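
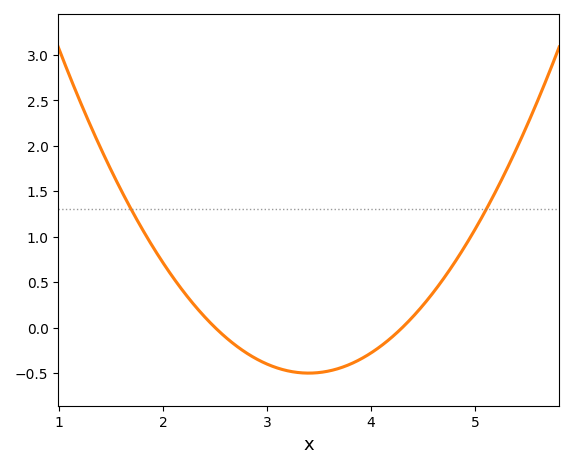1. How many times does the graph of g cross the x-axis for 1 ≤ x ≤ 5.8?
2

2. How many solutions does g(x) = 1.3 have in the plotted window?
2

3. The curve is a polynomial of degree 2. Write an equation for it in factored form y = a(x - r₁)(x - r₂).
y = 0.62(x - 2.5)(x - 4.3)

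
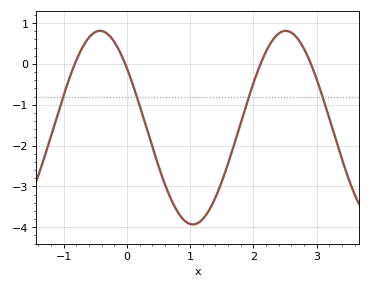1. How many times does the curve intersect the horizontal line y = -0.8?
4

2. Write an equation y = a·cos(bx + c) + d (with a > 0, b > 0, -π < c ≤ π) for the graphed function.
y = 2.37cos(2.14x + 0.91) - 1.56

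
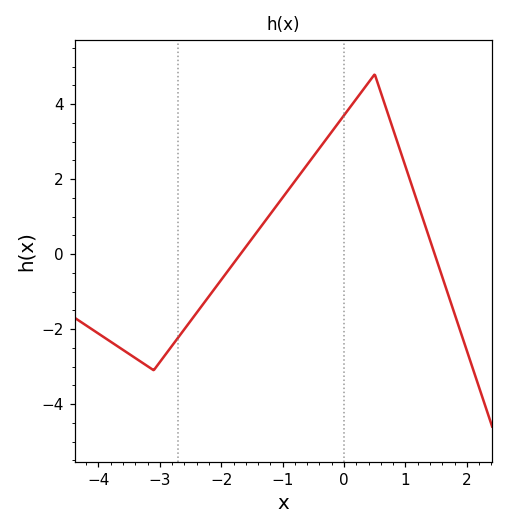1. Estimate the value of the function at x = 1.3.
0.8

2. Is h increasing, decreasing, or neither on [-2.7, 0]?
increasing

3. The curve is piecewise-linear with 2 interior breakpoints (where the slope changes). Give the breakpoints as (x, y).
(-3.1, -3.1); (0.5, 4.8)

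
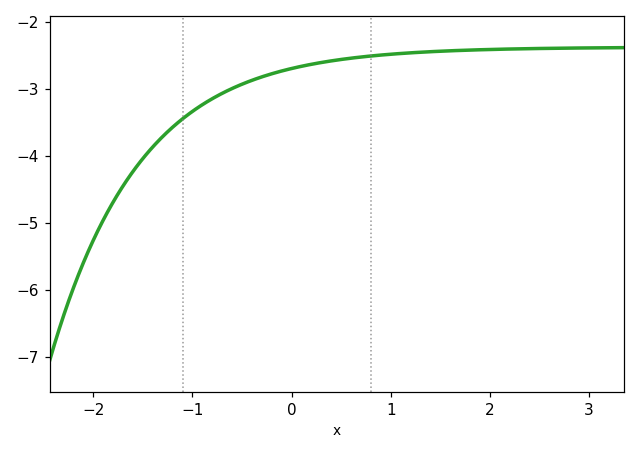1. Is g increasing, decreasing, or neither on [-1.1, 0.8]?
increasing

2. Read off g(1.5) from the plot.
-2.43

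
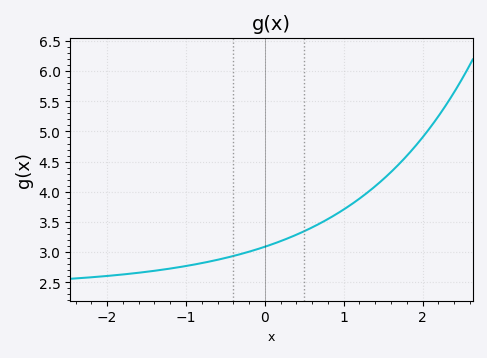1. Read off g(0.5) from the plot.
3.35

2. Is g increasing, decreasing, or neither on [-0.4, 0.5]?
increasing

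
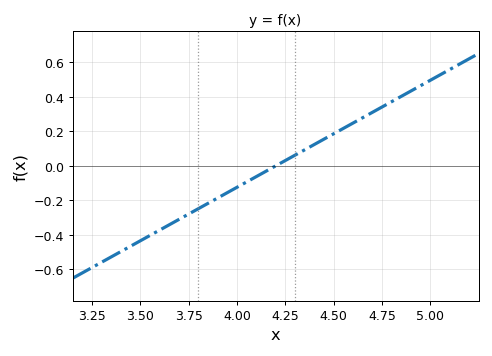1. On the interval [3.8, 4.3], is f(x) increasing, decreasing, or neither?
increasing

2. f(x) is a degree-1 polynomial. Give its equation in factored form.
y = 0.62(x - 4.2)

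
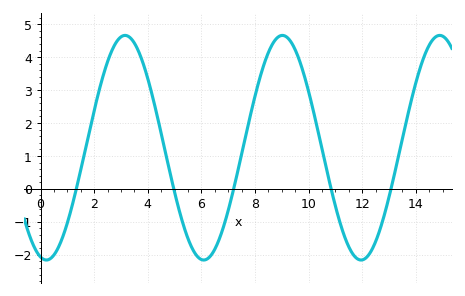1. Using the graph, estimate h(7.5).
1.05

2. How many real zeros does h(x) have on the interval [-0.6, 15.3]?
5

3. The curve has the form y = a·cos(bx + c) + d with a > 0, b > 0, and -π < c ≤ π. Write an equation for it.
y = 3.41cos(1.07x + 2.91) + 1.25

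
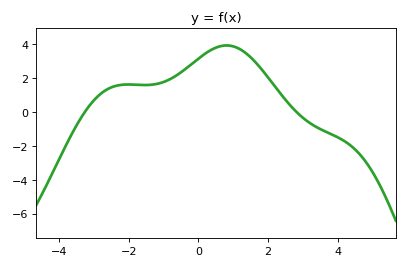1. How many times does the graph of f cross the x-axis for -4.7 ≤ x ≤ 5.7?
2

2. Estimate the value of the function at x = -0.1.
3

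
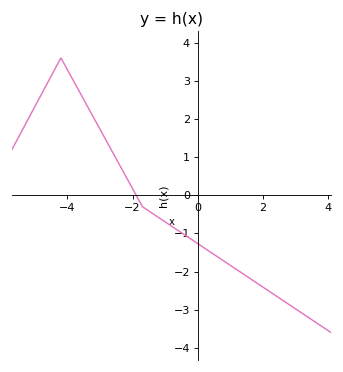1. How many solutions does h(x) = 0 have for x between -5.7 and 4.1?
1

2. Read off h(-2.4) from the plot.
0.8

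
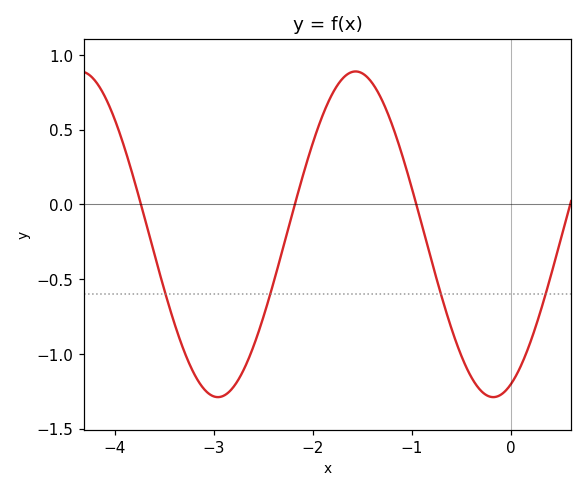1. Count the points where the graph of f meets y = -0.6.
4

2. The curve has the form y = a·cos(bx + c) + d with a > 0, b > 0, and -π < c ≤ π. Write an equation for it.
y = 1.09cos(2.26x - 2.74) - 0.2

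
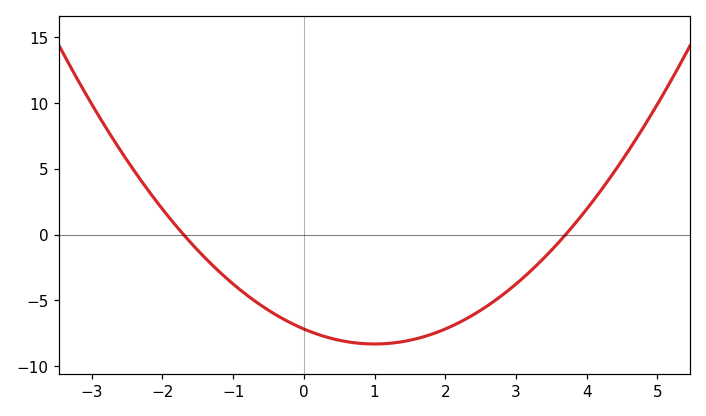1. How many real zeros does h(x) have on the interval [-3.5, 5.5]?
2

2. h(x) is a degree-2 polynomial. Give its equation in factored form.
y = 1.14(x + 1.7)(x - 3.7)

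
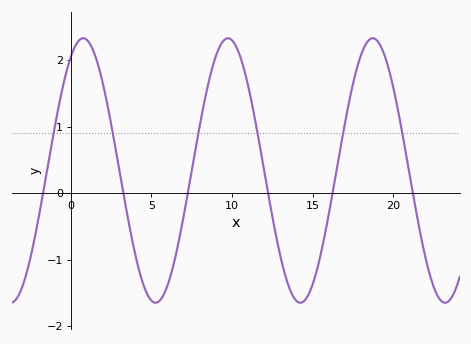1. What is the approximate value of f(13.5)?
-1.39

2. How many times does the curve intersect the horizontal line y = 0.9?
6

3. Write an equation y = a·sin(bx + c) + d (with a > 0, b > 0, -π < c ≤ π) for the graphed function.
y = 1.99sin(0.7x + 1.03) + 0.34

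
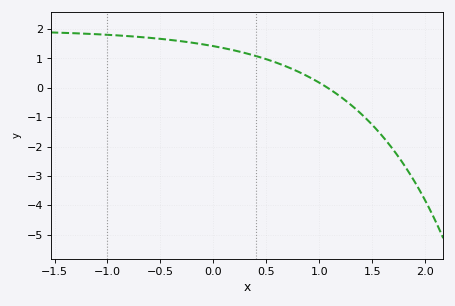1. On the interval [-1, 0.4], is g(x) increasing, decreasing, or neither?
decreasing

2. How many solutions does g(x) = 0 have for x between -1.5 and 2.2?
1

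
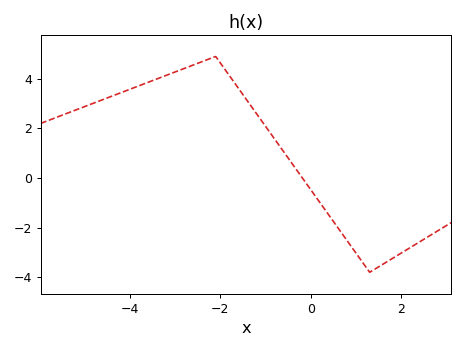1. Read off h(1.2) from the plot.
-3.6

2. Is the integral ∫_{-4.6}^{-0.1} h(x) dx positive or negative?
positive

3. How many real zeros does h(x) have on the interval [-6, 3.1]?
1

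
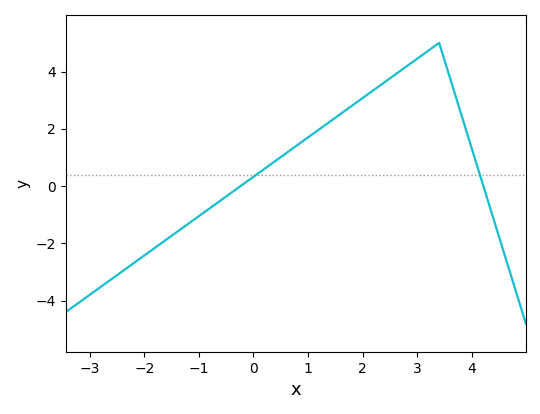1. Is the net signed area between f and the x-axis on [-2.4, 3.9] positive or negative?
positive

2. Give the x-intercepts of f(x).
-0.238, 4.21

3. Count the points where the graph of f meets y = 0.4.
2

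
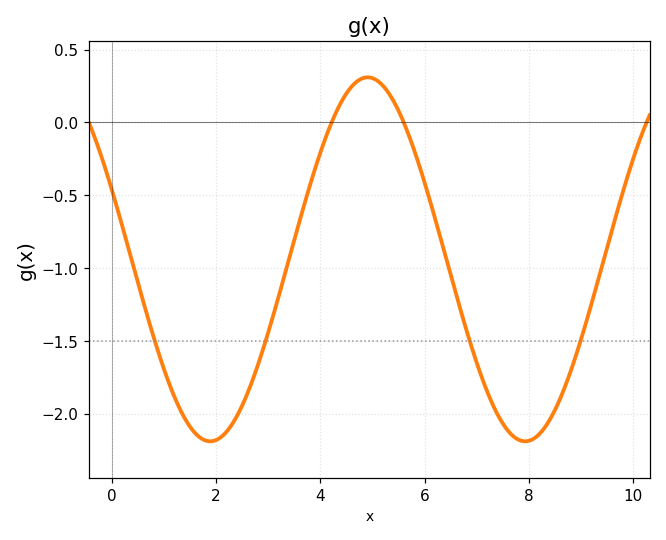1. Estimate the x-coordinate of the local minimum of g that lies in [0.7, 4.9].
1.8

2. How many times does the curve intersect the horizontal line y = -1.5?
4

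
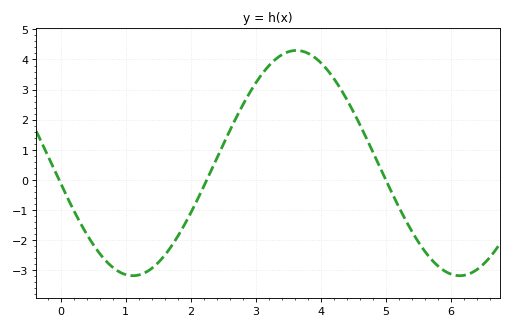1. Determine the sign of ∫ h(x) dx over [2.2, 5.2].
positive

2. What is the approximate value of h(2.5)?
1.2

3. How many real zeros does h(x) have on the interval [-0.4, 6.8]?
3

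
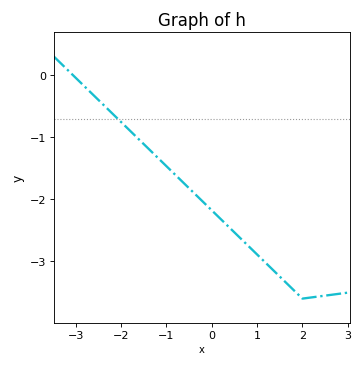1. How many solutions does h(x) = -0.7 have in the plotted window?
1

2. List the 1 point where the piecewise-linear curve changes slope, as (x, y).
(2, -3.6)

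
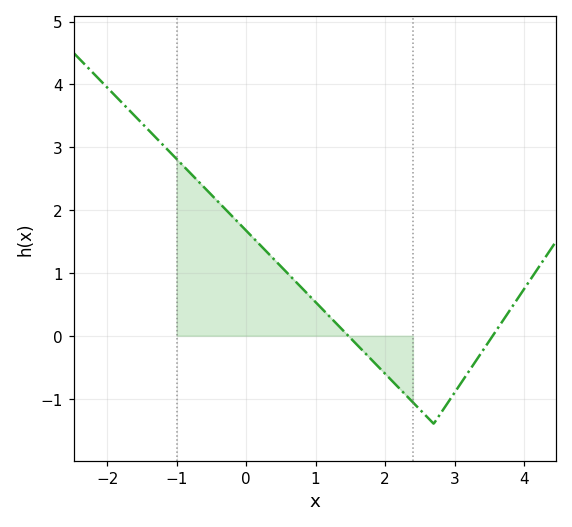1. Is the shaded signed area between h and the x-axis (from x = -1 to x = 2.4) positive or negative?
positive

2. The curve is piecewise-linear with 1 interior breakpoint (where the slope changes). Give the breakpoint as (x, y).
(2.7, -1.4)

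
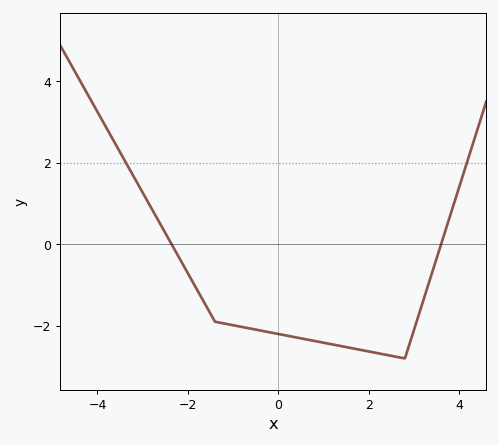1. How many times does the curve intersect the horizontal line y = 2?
2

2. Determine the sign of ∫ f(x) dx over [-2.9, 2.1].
negative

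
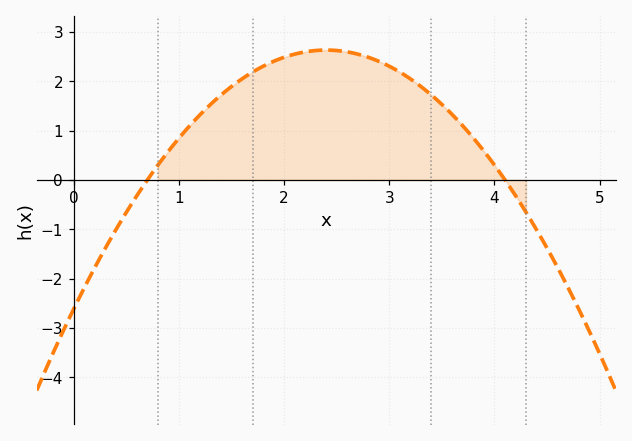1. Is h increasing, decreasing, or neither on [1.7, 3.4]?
neither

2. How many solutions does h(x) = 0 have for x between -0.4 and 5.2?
2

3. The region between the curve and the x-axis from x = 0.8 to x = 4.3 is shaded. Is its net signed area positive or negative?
positive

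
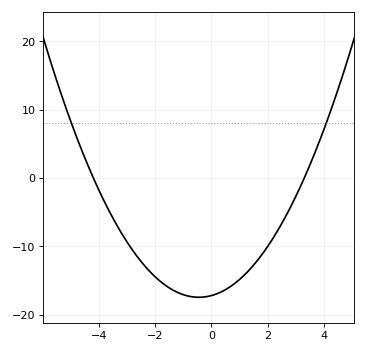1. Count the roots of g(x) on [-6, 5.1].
2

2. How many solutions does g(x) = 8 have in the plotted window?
2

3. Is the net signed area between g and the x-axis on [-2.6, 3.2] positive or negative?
negative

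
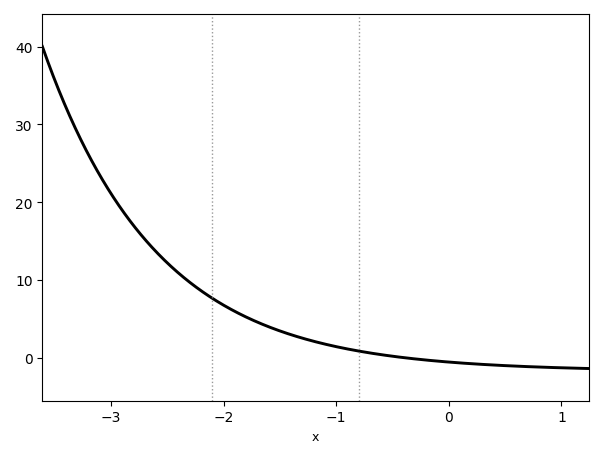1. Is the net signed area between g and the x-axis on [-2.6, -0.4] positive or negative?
positive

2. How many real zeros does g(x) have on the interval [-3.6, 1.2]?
1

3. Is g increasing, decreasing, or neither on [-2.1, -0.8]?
decreasing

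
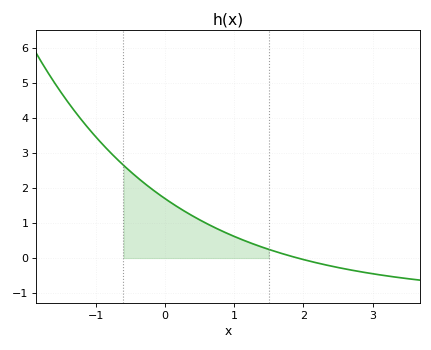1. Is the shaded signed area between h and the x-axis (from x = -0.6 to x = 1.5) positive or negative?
positive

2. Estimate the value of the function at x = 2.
-0.043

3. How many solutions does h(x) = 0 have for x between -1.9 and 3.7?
1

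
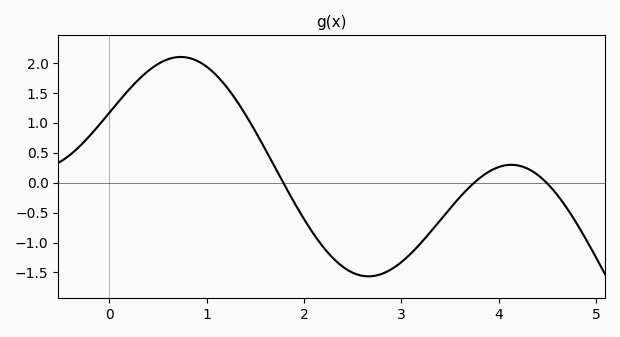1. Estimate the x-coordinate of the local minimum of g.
2.66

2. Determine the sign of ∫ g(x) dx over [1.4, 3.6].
negative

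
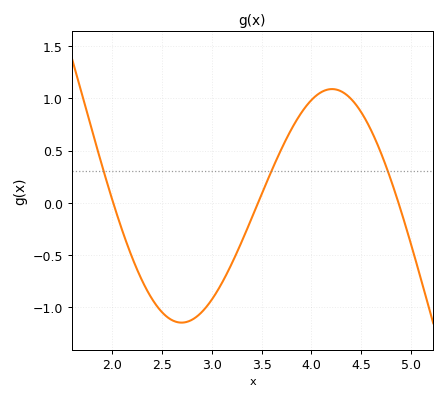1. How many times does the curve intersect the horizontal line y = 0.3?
3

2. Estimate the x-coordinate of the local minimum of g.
2.7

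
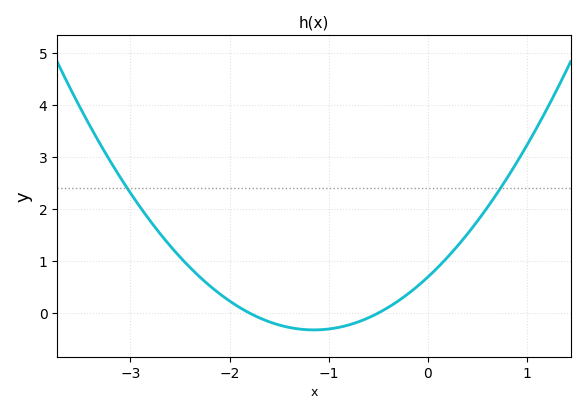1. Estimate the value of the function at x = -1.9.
0.108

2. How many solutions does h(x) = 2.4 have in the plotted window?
2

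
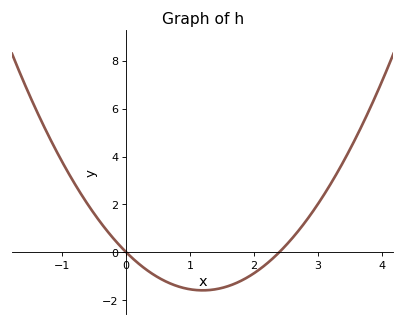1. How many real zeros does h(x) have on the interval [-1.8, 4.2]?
2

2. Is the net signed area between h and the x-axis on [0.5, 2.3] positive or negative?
negative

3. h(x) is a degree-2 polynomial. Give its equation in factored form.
y = 1.11(x - 0)(x - 2.4)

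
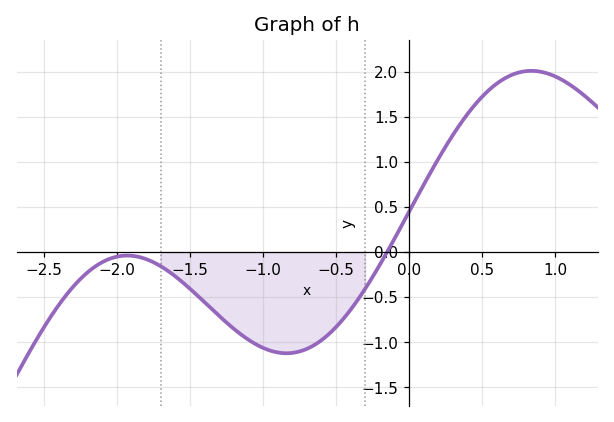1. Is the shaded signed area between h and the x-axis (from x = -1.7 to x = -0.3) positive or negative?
negative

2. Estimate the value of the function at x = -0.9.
-1.11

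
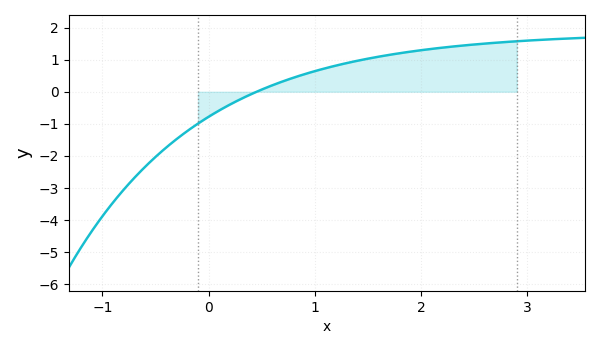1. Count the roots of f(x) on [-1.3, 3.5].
1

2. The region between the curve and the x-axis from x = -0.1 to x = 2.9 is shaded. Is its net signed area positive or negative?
positive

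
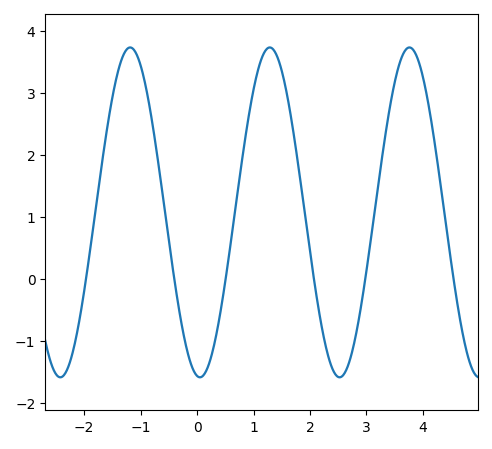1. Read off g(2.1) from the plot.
-0.176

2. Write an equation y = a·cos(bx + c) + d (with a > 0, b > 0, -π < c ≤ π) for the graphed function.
y = 2.66cos(2.54x + 3.01) + 1.08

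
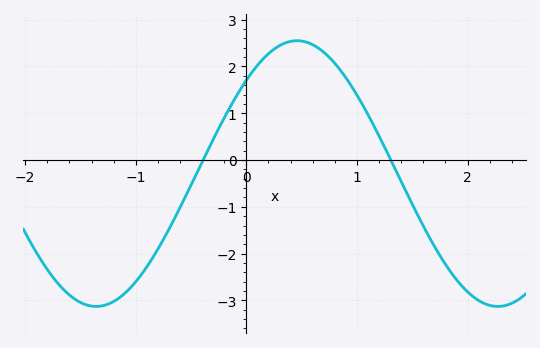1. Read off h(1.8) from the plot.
-2.2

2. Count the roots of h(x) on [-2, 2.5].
2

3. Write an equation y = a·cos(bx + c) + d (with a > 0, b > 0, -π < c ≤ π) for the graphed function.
y = 2.84cos(1.7x - 0.79) - 0.29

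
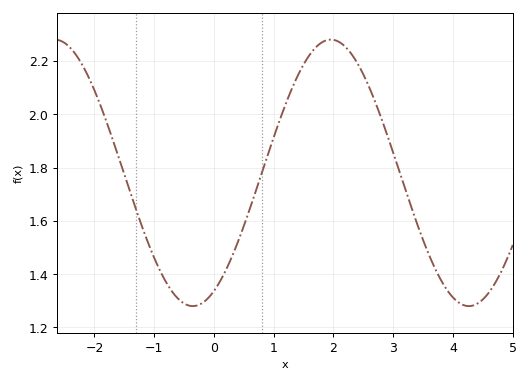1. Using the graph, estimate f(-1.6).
1.84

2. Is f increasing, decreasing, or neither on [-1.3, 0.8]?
neither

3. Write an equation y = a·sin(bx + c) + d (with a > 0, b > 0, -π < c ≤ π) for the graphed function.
y = 0.5sin(1.4x - 1.1) + 1.78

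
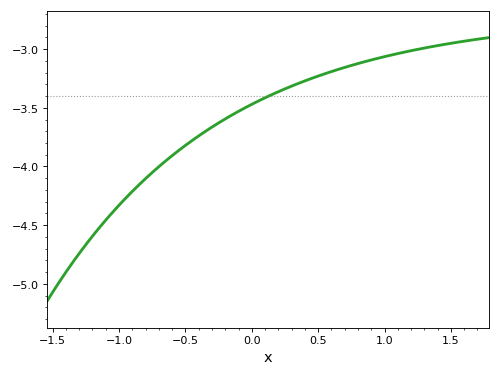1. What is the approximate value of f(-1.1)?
-4.45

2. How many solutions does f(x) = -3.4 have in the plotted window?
1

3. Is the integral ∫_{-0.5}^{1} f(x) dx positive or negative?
negative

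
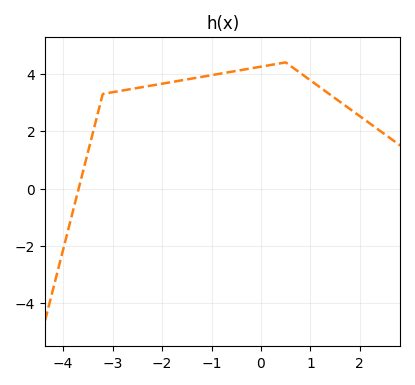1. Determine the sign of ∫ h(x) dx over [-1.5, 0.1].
positive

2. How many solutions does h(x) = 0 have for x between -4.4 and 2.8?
1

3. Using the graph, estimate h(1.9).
2.65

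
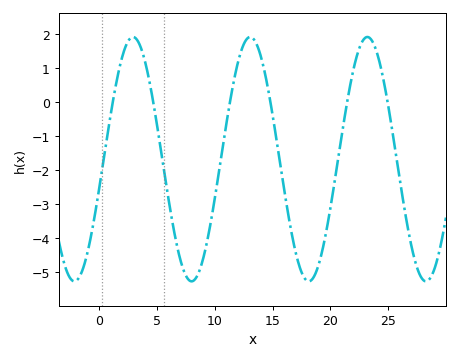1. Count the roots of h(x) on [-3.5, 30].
6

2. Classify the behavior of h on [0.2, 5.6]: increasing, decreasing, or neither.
neither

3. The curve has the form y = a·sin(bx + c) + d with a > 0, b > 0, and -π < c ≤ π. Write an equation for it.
y = 3.6sin(0.62x - 0.24) - 1.68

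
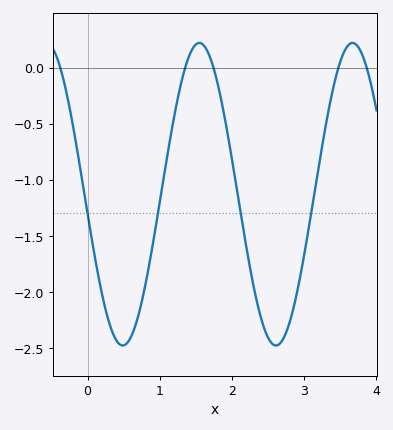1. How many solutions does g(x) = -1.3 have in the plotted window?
4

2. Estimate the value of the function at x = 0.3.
-2.28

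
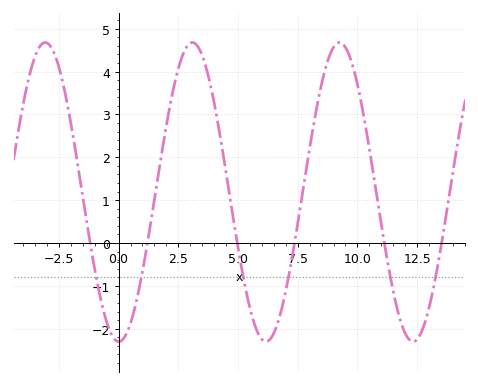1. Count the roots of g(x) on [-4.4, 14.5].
6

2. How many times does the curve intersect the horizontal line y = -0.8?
6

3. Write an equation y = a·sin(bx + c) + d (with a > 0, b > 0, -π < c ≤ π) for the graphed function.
y = 3.49sin(1x - 1.6) + 1.19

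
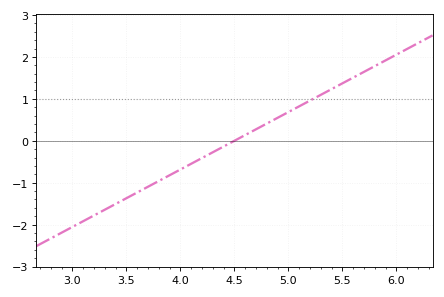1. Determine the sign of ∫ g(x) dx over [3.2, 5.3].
negative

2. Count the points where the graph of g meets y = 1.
1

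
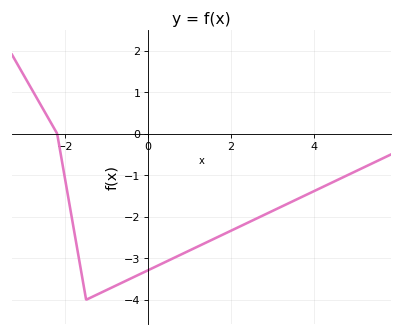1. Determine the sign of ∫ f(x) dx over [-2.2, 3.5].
negative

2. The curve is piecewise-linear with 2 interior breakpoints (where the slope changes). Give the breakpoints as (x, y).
(-2.2, 0); (-1.5, -4)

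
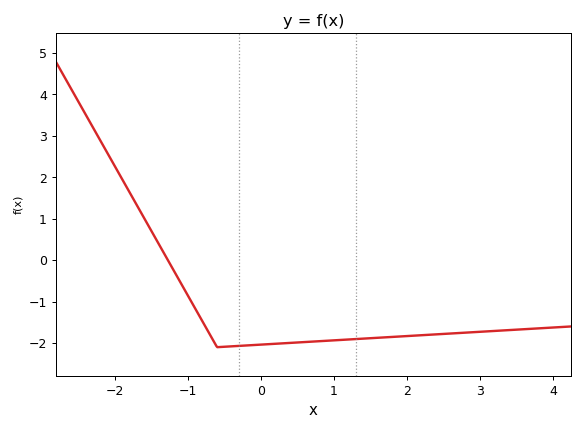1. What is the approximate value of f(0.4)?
-2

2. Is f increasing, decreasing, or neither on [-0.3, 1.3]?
increasing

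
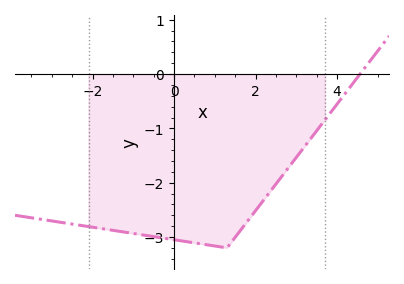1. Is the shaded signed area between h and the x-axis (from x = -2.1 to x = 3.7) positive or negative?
negative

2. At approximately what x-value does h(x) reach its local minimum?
1.2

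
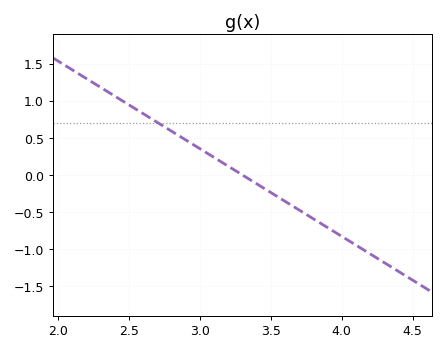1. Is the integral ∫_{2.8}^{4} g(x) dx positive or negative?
negative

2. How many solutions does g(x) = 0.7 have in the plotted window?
1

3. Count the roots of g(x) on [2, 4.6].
1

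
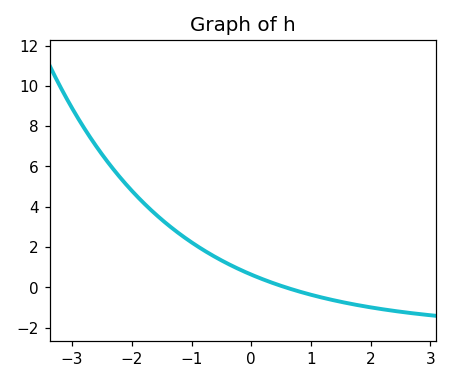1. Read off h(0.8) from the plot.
-0.207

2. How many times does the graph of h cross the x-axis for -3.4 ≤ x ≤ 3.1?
1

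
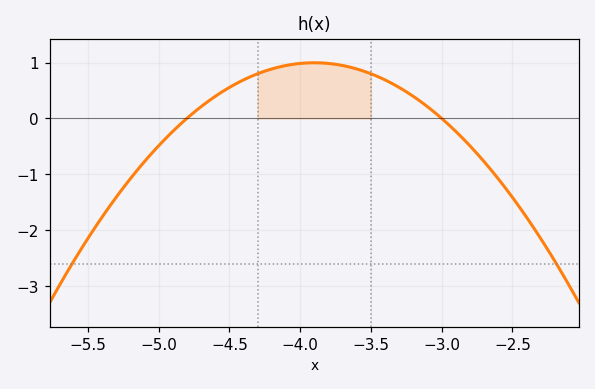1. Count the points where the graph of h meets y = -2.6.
2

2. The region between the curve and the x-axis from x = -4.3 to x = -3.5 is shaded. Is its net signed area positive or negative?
positive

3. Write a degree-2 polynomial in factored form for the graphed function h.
y = -1.23(x + 4.8)(x + 3)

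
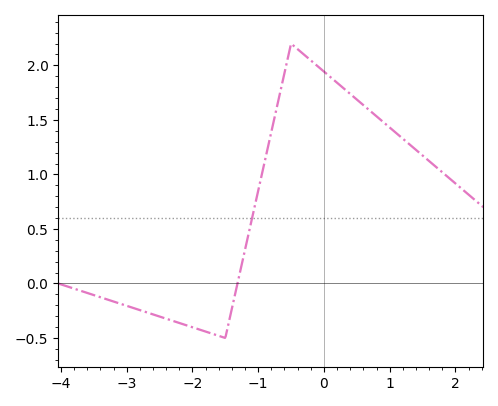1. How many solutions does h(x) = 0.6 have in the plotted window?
1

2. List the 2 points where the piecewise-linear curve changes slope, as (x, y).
(-1.5, -0.5); (-0.5, 2.2)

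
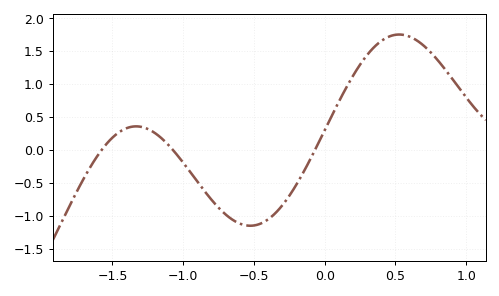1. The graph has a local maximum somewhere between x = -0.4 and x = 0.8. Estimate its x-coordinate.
0.55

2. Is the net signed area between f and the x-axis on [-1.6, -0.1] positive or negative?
negative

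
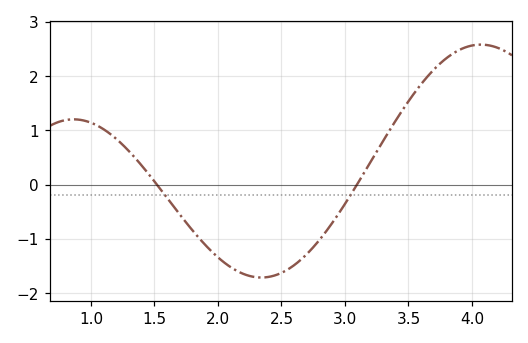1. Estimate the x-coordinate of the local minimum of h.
2.35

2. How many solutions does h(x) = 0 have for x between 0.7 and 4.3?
2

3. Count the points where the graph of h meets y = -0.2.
2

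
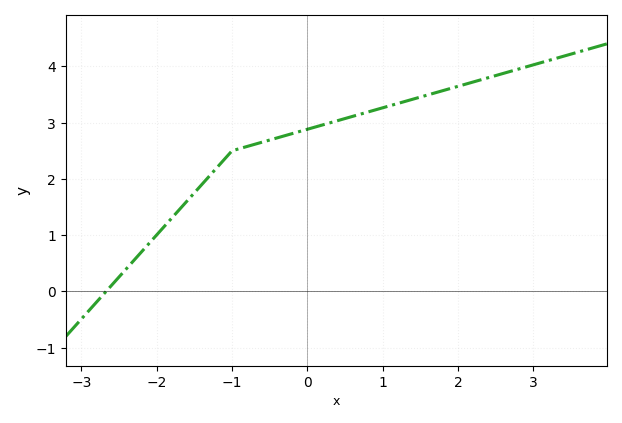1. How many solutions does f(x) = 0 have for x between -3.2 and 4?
1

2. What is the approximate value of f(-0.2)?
2.81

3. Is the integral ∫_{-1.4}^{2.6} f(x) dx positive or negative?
positive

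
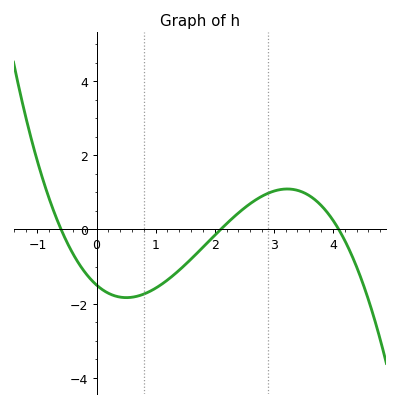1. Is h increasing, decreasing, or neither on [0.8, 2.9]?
increasing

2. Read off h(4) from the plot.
0.2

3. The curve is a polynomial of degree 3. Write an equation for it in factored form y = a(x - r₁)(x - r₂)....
y = -0.29(x + 0.6)(x - 2.1)(x - 4.1)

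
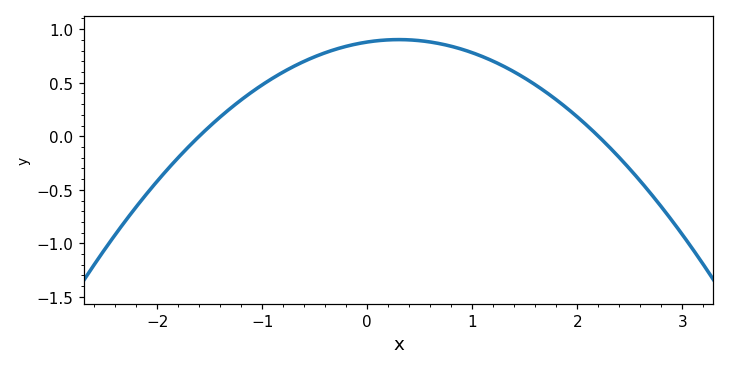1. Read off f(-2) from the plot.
-0.4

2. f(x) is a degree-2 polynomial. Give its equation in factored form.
y = -0.25(x + 1.6)(x - 2.2)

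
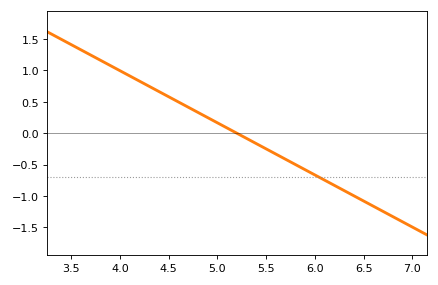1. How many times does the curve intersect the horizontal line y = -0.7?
1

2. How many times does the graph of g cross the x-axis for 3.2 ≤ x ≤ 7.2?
1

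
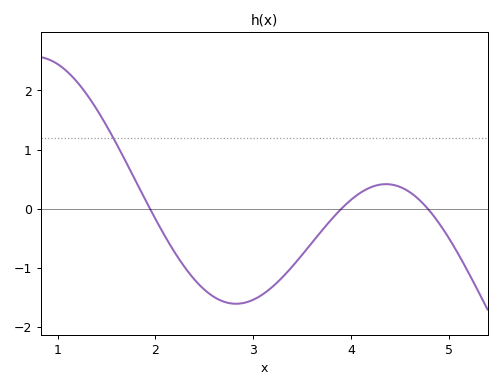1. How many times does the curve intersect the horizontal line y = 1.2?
1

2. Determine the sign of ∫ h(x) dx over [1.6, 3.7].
negative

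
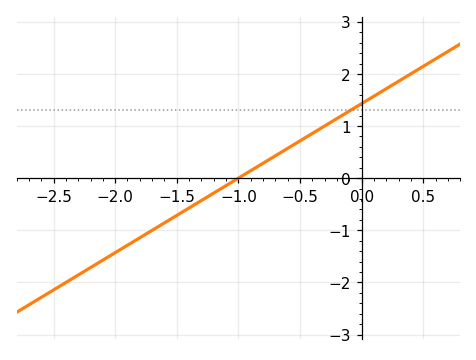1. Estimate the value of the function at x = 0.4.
2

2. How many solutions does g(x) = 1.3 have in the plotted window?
1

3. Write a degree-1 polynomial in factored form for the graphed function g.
y = 1.43(x + 1)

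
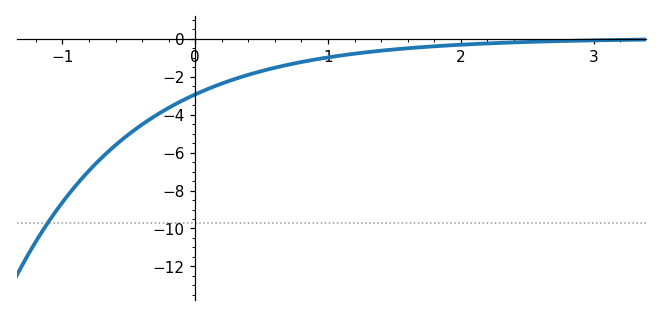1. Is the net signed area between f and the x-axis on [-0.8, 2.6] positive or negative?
negative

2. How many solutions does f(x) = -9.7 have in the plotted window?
1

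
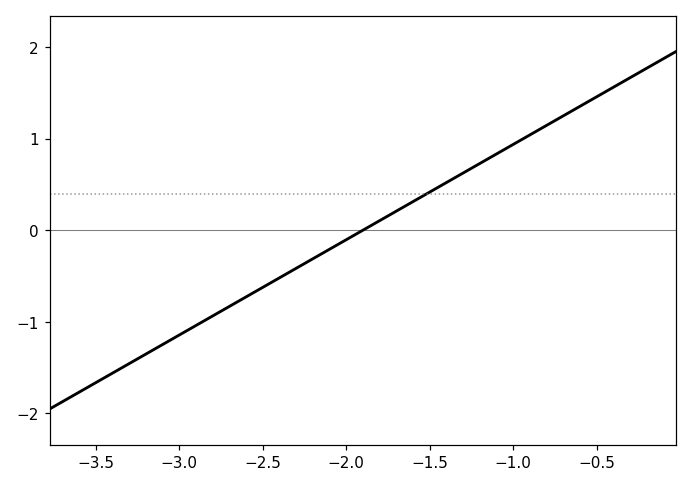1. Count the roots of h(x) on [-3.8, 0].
1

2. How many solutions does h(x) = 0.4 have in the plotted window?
1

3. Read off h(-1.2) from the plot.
0.728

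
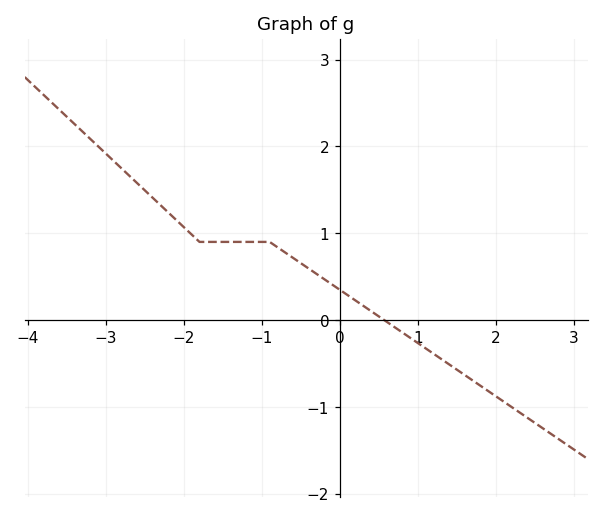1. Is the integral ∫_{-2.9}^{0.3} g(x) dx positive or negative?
positive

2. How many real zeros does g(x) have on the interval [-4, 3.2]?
1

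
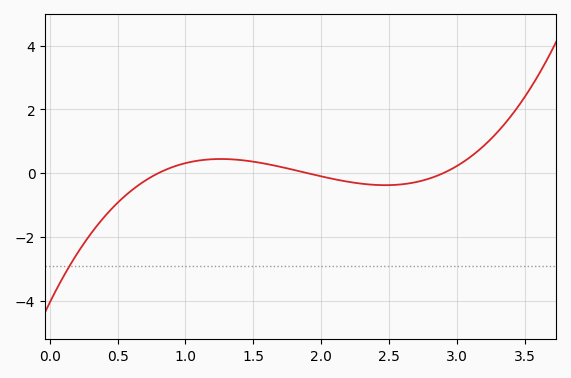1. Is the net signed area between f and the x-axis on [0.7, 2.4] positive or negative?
positive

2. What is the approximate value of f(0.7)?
-0.2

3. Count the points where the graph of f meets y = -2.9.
1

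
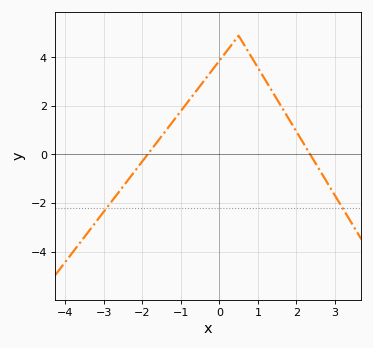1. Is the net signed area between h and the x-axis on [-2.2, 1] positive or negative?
positive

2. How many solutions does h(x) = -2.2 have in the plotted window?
2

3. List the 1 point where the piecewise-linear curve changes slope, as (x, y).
(0.5, 4.9)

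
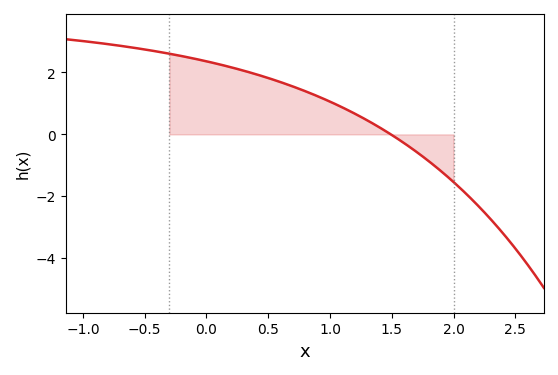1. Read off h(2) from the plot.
-1.6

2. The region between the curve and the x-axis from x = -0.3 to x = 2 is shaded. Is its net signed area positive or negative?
positive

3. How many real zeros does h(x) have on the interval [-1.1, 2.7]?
1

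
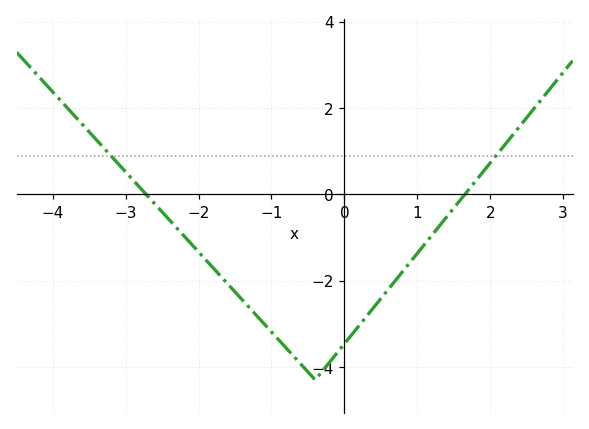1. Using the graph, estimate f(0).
-3.46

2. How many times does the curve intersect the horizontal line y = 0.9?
2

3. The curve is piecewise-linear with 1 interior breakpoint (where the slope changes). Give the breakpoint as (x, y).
(-0.4, -4.3)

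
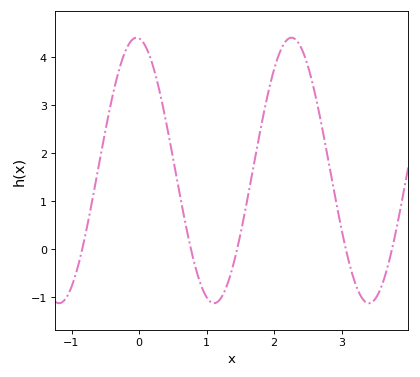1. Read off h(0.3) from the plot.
3.31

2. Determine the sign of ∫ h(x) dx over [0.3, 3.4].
positive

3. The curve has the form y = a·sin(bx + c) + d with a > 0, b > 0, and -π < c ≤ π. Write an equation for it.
y = 2.77sin(2.74x + 1.67) + 1.64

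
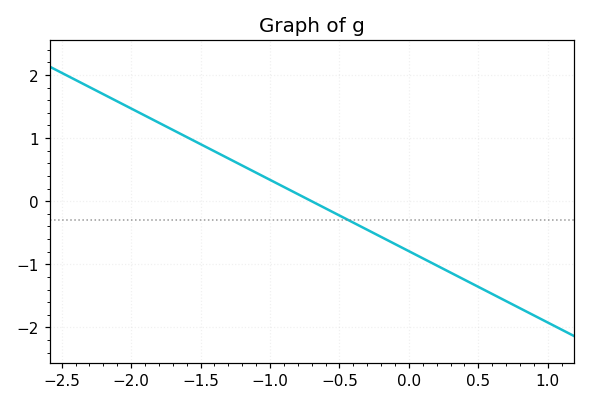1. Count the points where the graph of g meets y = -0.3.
1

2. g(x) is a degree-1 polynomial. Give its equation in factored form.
y = -1.13(x + 0.7)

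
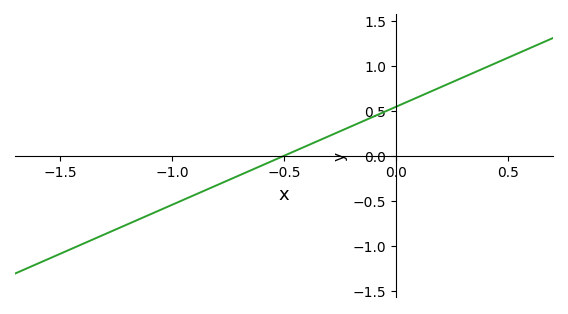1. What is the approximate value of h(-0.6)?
-0.1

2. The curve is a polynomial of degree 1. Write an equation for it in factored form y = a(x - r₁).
y = 1.09(x + 0.5)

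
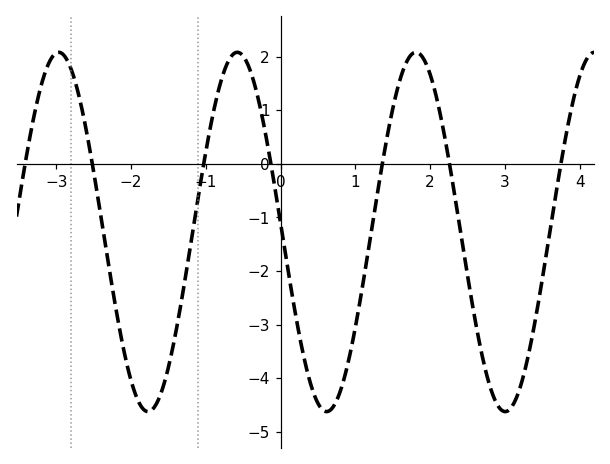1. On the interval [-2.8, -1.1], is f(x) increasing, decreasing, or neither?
neither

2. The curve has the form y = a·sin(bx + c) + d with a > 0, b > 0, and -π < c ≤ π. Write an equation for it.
y = 3.35sin(2.63x + 3.09) - 1.27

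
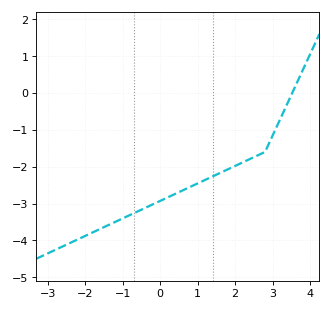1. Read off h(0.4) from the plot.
-2.74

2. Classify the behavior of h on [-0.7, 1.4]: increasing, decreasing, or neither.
increasing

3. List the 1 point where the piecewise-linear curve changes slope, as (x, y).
(2.8, -1.6)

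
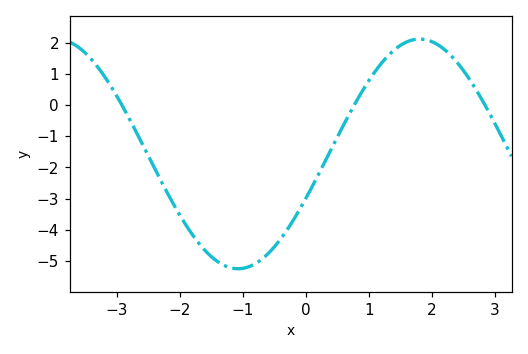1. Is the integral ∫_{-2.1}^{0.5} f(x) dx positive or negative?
negative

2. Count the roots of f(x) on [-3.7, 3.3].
3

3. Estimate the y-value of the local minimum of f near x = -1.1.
-5.25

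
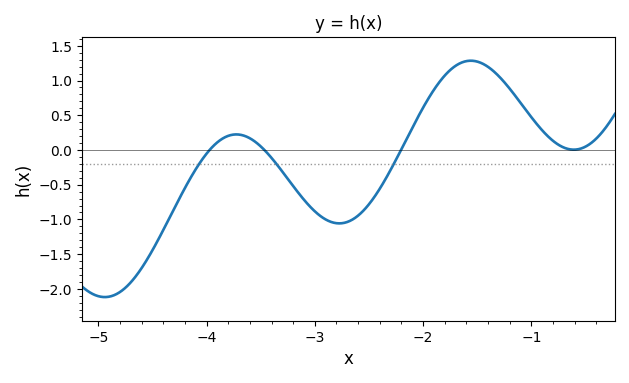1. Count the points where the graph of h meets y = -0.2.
3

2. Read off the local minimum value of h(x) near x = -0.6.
0.004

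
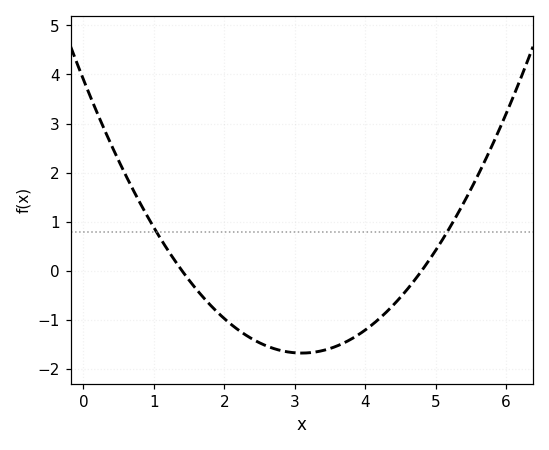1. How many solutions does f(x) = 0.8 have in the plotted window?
2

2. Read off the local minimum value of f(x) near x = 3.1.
-1.68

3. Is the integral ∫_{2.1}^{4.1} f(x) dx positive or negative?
negative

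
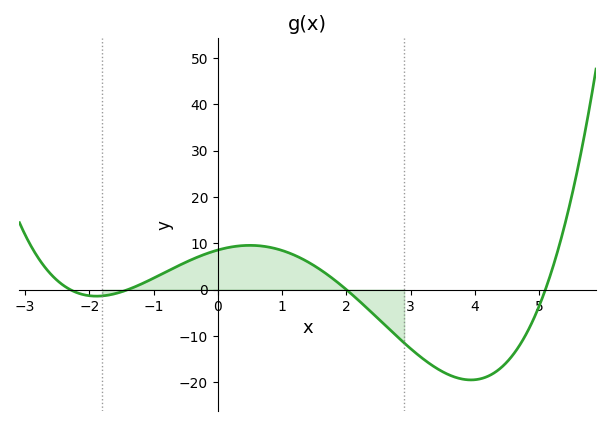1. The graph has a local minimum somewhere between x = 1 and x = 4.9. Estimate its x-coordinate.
4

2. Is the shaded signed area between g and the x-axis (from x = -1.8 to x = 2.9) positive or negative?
positive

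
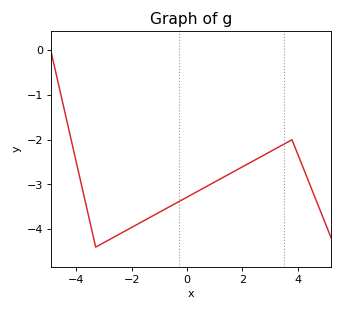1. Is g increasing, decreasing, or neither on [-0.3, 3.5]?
increasing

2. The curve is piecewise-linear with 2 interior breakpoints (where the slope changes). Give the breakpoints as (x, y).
(-3.3, -4.4); (3.8, -2)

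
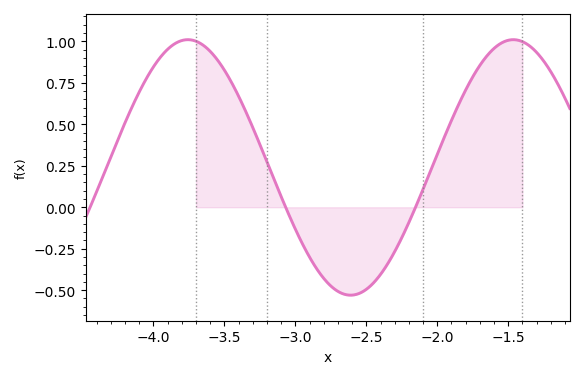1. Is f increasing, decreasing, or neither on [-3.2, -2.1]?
neither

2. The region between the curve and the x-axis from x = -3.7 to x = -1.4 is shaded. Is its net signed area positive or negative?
positive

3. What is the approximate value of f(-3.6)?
0.939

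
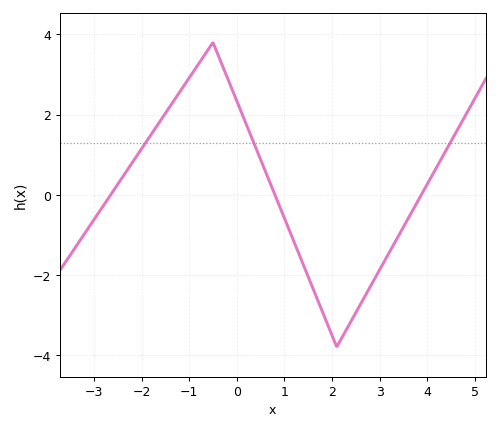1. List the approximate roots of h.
-2.65, 0.8, 3.88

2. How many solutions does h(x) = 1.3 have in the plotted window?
3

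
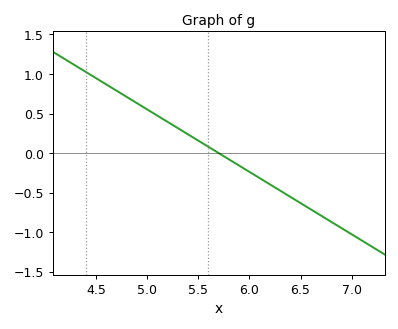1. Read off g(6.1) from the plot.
-0.316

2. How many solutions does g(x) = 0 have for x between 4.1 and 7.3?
1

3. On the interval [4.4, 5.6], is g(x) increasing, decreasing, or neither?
decreasing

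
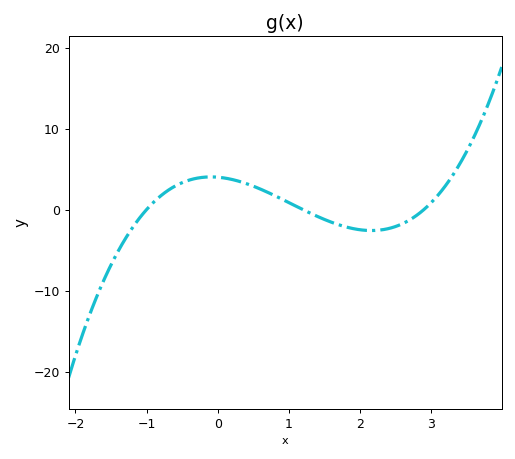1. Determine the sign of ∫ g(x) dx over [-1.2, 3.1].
positive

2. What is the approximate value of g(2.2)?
-3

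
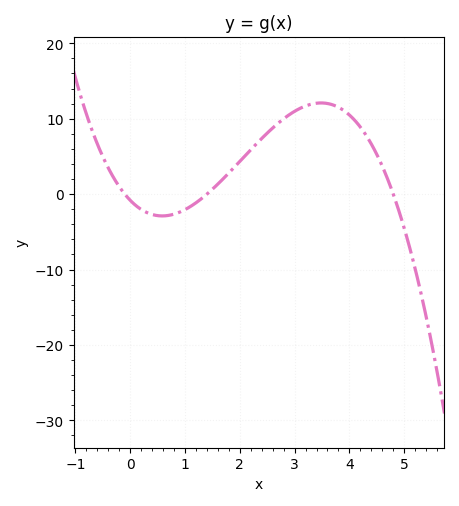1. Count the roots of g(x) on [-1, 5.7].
3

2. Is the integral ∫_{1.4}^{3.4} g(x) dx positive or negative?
positive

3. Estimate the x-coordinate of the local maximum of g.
3.48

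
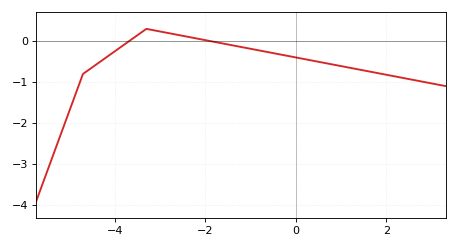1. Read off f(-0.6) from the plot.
-0.3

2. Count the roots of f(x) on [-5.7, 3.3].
2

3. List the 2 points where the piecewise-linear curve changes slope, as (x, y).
(-4.7, -0.8); (-3.3, 0.3)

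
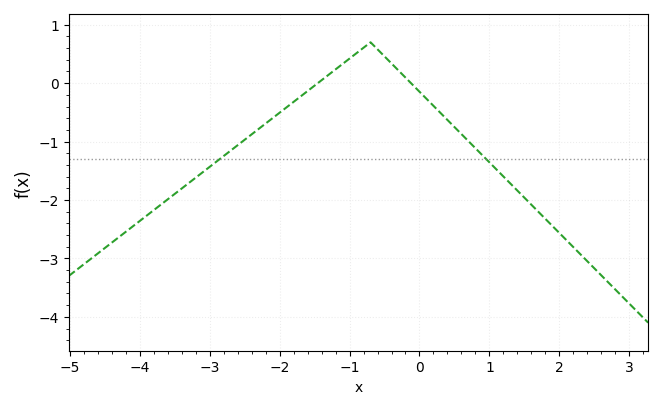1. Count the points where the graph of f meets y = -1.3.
2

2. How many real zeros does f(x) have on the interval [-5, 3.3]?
2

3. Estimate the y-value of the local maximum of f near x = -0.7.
0.698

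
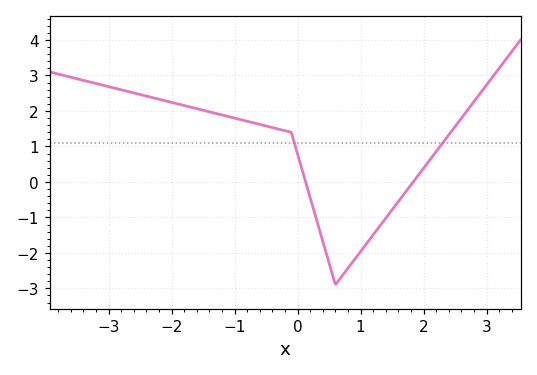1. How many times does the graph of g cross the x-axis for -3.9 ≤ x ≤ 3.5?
2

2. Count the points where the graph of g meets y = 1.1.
2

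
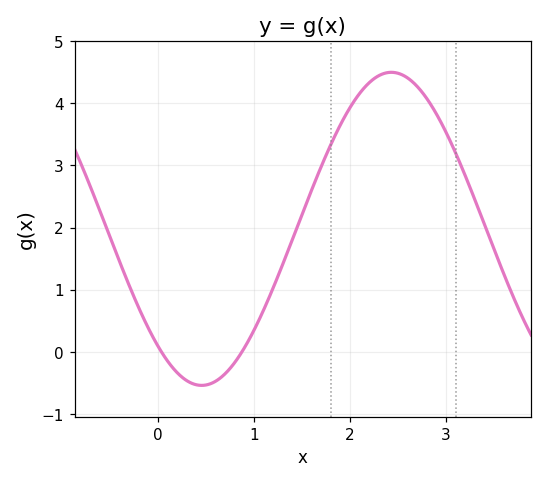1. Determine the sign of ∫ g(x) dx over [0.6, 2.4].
positive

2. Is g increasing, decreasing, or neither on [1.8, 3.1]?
neither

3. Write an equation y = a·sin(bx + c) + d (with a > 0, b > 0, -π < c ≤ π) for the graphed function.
y = 2.52sin(1.59x - 2.29) + 1.98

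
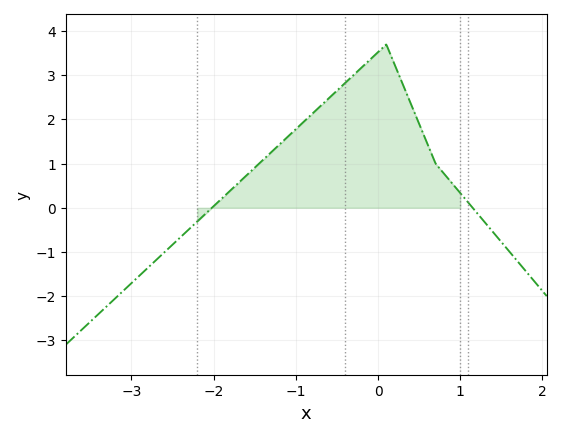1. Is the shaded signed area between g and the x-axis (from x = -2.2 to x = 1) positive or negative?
positive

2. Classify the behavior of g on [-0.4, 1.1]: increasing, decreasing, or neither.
neither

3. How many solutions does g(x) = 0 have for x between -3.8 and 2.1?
2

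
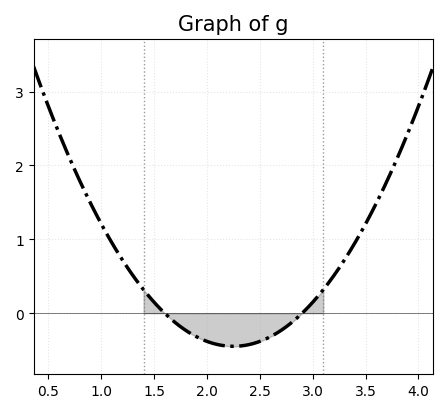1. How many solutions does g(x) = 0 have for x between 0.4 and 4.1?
2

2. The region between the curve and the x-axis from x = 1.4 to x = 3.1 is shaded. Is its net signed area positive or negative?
negative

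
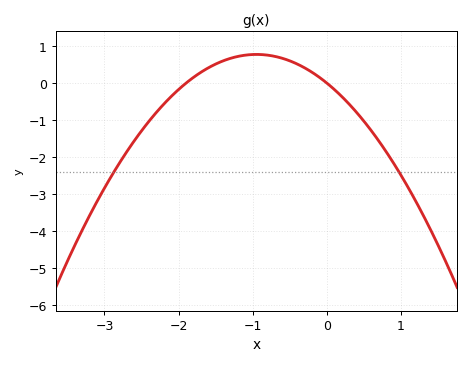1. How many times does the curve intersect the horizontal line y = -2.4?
2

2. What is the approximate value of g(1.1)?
-2.84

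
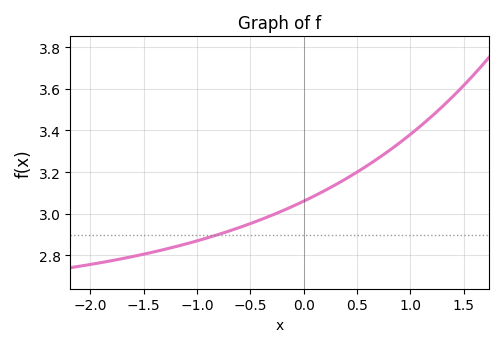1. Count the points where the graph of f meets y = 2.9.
1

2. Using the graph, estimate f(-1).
2.86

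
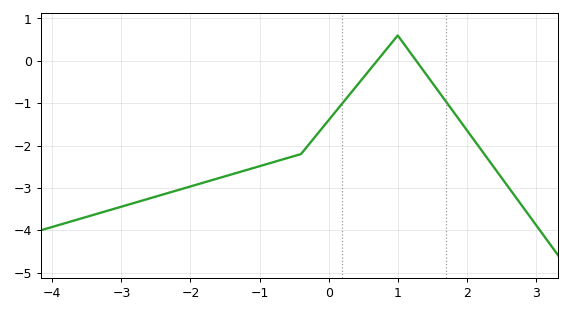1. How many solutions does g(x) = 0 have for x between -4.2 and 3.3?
2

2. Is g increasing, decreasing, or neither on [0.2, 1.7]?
neither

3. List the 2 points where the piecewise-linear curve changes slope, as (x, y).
(-0.4, -2.2); (1, 0.6)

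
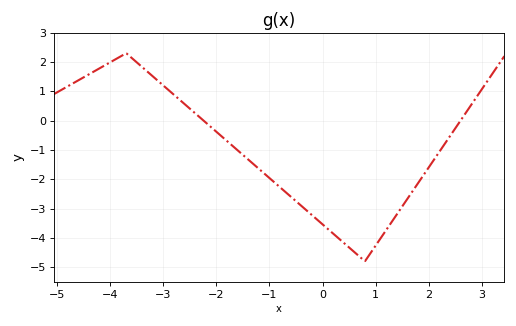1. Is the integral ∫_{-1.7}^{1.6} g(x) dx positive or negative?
negative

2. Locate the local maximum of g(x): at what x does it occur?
-3.6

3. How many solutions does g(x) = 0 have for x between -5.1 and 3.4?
2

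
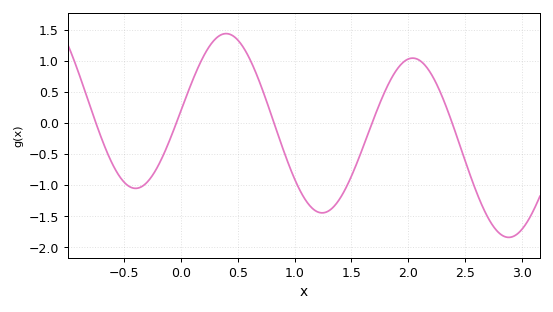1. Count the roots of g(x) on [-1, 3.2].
5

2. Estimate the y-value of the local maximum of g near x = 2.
1.04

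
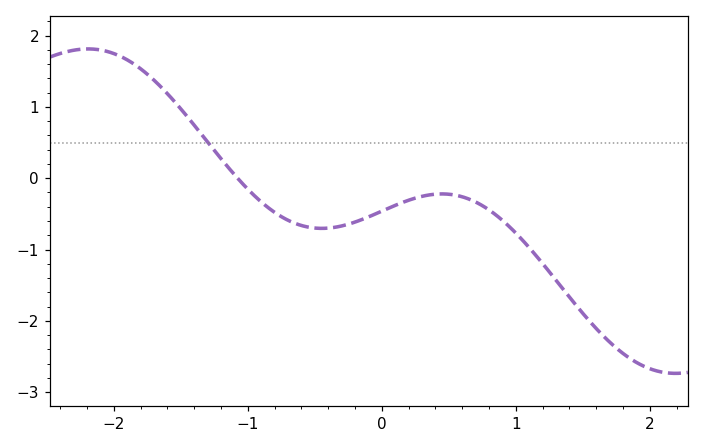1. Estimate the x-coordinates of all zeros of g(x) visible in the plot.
-1.1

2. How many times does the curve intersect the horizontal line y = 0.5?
1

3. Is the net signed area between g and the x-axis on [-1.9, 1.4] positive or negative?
negative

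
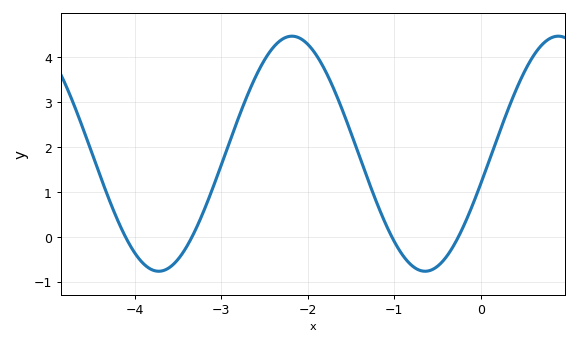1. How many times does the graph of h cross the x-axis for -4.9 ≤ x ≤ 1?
4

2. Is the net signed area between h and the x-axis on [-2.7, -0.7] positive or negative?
positive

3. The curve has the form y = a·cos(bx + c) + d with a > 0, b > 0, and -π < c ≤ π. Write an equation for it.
y = 2.62cos(2.04x - 1.83) + 1.85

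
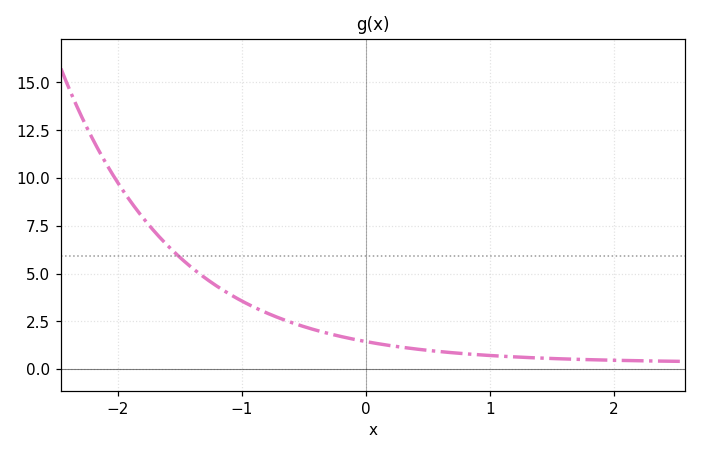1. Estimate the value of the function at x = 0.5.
1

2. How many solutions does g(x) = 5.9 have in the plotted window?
1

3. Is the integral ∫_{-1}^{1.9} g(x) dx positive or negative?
positive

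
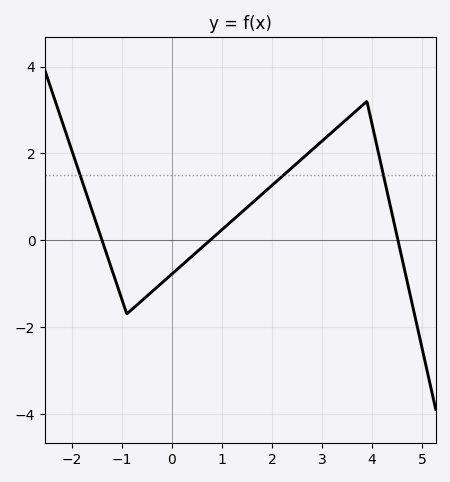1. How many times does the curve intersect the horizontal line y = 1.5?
3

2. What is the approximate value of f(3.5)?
2.79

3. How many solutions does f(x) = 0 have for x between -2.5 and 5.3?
3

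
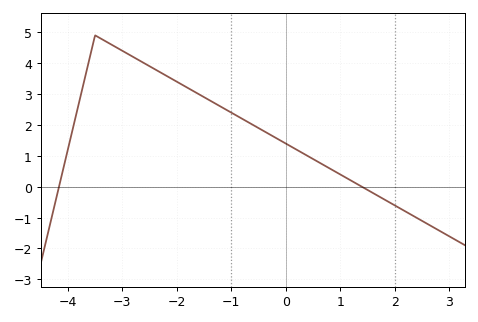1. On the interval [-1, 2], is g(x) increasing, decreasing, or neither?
decreasing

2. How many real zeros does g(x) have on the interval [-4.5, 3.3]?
2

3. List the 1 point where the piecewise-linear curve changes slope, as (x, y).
(-3.5, 4.9)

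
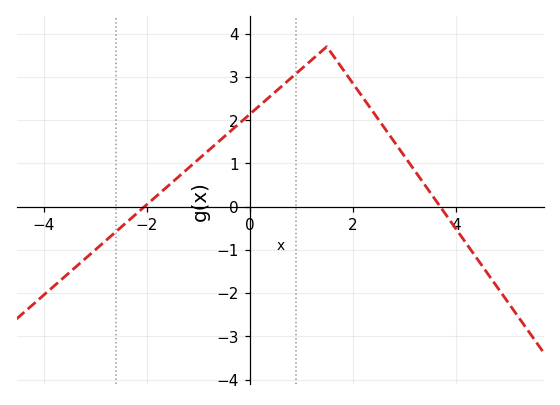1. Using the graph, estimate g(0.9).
3.1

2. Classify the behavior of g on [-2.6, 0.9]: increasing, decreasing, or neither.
increasing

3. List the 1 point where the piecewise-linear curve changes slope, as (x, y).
(1.5, 3.7)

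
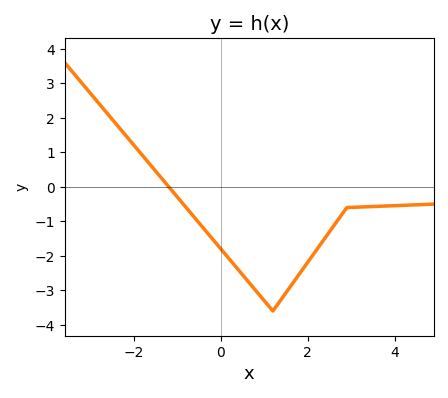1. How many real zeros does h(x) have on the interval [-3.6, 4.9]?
1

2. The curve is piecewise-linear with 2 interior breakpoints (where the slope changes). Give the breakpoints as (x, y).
(1.2, -3.6); (2.9, -0.6)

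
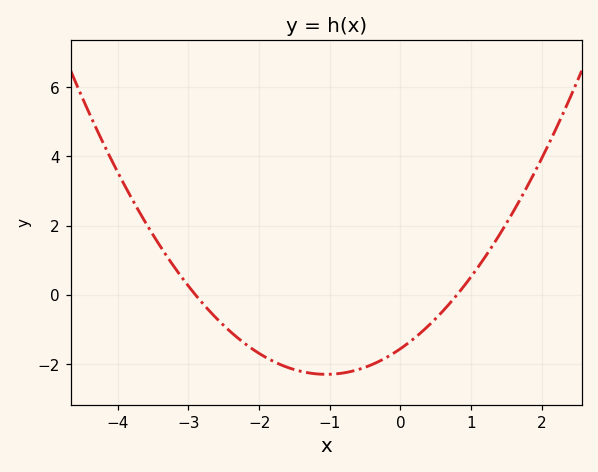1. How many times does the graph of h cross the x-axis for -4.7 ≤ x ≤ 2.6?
2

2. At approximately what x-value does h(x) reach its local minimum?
-1.05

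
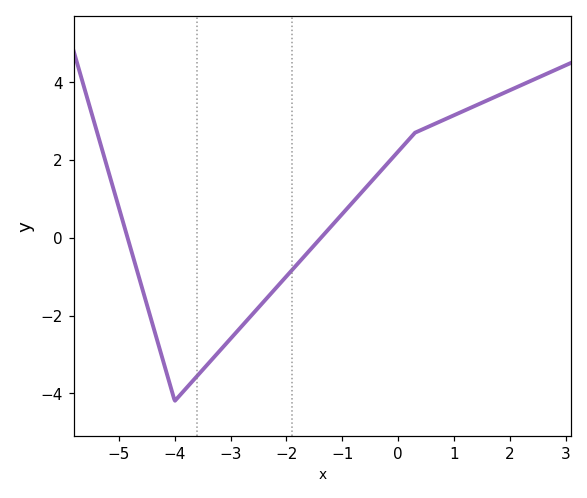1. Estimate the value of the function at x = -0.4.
1.6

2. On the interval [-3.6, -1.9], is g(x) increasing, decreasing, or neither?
increasing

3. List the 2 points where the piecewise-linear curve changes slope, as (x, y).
(-4, -4.2); (0.3, 2.7)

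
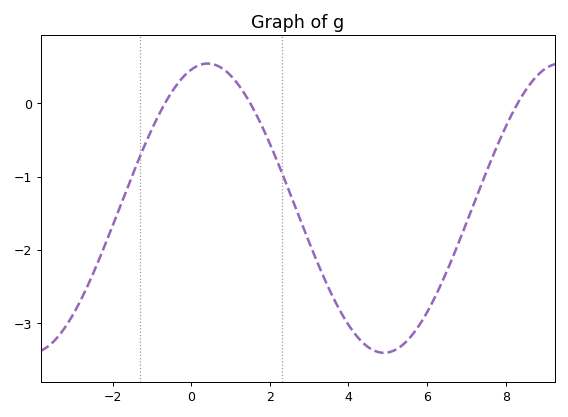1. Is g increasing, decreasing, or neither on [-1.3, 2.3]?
neither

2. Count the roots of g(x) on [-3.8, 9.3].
3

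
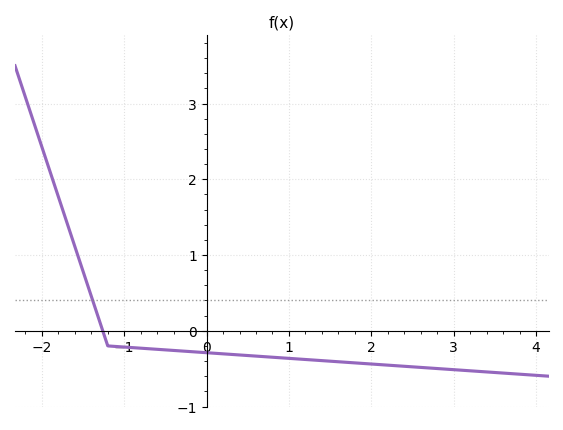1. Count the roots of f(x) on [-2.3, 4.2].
1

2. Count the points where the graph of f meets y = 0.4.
1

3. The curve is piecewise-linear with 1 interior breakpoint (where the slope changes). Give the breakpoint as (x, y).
(-1.2, -0.2)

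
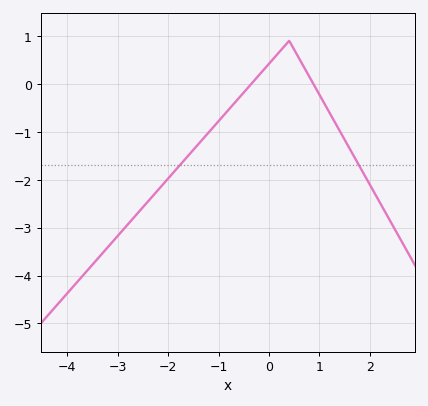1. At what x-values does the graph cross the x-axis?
-0.4, 0.9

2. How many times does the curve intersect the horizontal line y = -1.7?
2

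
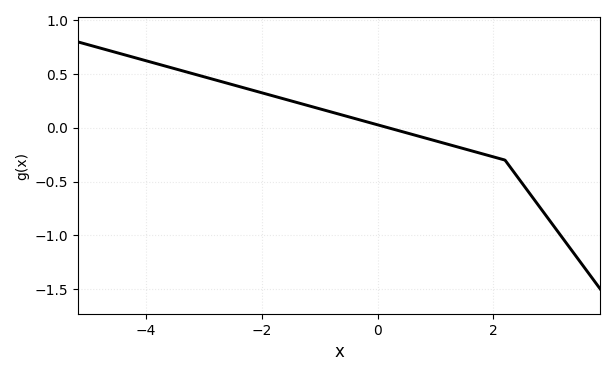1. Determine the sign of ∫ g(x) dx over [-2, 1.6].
positive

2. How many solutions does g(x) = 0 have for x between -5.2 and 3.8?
1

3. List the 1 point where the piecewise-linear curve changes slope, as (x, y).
(2.2, -0.3)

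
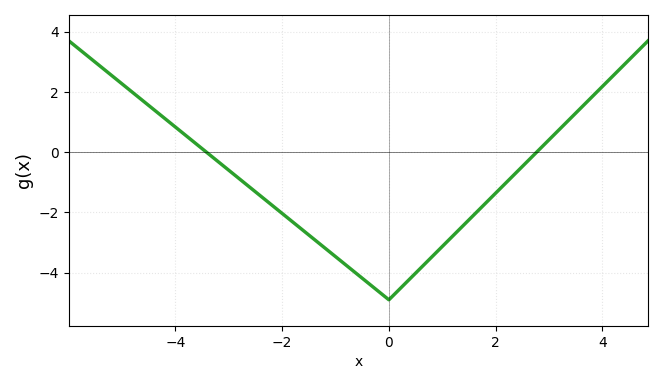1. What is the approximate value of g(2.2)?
-1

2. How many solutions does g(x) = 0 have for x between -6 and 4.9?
2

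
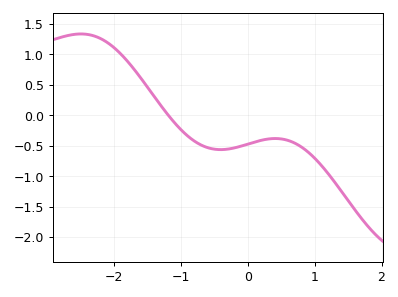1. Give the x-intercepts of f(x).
-1.19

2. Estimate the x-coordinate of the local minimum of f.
-0.409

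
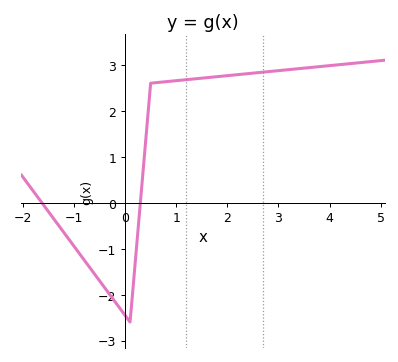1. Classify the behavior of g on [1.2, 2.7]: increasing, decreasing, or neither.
increasing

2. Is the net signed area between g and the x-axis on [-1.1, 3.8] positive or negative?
positive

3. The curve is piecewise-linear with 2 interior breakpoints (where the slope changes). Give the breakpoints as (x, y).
(0.1, -2.6); (0.5, 2.6)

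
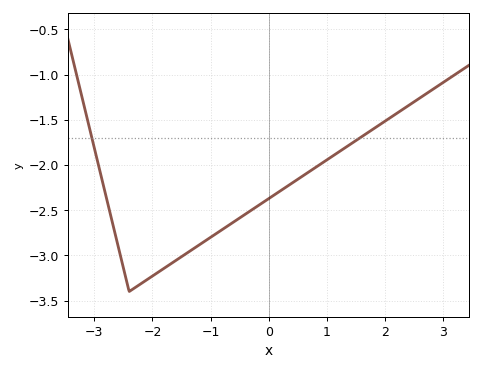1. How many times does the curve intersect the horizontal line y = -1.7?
2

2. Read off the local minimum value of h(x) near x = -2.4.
-3.4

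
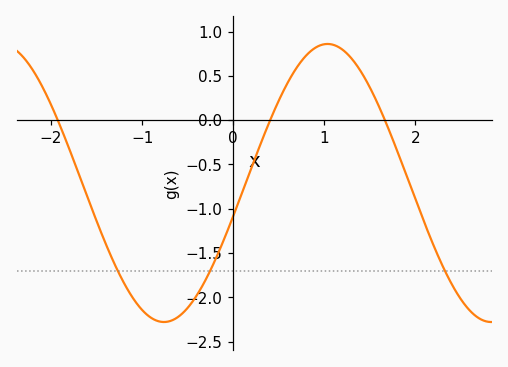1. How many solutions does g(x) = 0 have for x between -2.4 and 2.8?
3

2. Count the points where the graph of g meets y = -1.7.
3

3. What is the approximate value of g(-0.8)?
-2.3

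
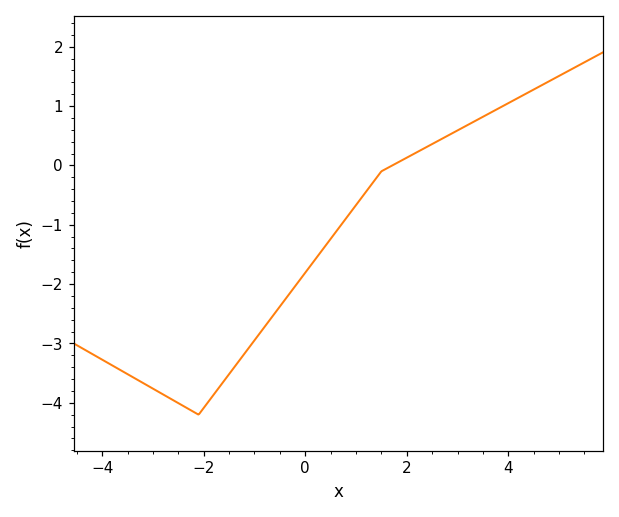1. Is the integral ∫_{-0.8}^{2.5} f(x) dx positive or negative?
negative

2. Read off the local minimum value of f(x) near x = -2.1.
-4.2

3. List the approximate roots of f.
1.8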